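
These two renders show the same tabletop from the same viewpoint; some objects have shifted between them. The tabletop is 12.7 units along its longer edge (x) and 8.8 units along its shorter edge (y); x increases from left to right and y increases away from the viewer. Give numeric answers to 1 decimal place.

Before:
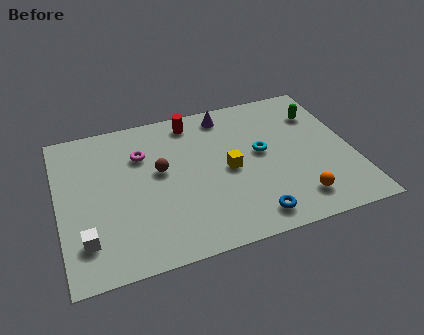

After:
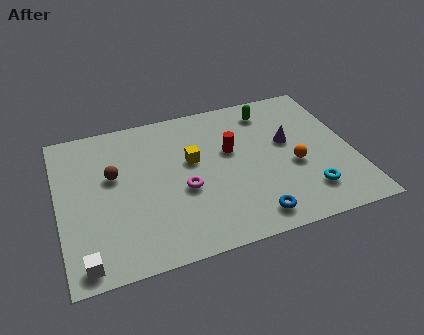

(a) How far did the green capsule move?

2.2

From (11.5, 6.5) to (9.4, 7.3), the green capsule covered √(2.1² + 0.8²) ≈ 2.2 units.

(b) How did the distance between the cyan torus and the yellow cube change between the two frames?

+4.1

Before: roughly 1.6 units apart; after: 5.7. That's 4.1 units further apart.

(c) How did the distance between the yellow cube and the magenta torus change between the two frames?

-2.4

The distance was about 4.1 in the first image and 1.7 in the second, so they moved 2.4 units closer together.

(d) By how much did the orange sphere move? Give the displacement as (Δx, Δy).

(0.1, 2.0)

From the two frames, the orange sphere sits at roughly (10.0, 1.6) before and (10.1, 3.6) after.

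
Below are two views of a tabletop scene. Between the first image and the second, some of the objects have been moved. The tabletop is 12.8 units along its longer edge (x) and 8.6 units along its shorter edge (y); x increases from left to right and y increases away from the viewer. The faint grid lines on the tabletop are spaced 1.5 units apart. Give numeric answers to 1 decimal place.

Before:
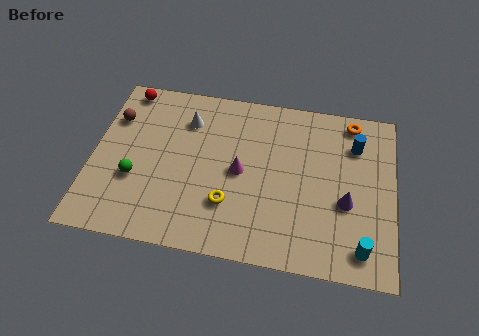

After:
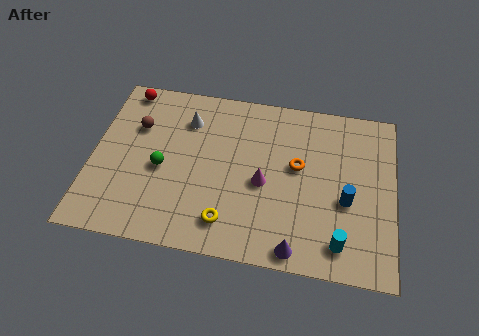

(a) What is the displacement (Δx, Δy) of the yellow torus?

(0.0, -0.9)

The yellow torus started near (5.9, 2.5) and ended near (5.9, 1.6).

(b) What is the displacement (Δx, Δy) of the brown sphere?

(1.0, -0.3)

The brown sphere was at about (0.8, 6.1) and moved to about (1.8, 5.8).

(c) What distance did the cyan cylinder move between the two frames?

0.9

From (11.5, 1.3) to (10.6, 1.4), the cyan cylinder covered √(0.9² + 0.1²) ≈ 0.9 units.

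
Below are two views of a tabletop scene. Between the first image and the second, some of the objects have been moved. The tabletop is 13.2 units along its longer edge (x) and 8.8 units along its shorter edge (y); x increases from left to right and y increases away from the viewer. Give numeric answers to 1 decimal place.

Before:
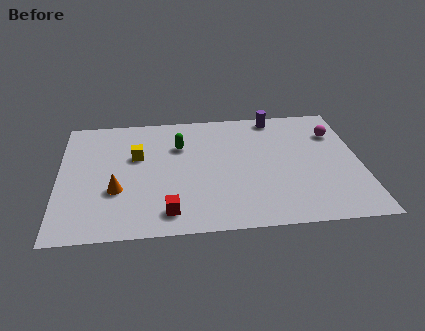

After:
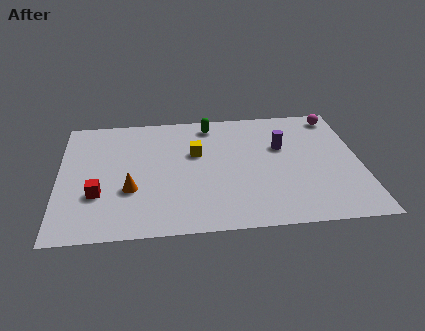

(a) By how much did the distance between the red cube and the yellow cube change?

+0.7

The distance was about 4.3 in the first image and 5.0 in the second, so they moved 0.7 units further apart.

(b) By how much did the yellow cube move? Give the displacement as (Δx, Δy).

(2.6, 0.0)

The yellow cube started near (3.4, 5.5) and ended near (6.0, 5.5).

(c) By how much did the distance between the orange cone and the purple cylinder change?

-1.4

The distance was about 8.6 in the first image and 7.2 in the second, so they moved 1.4 units closer together.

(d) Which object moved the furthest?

the red cube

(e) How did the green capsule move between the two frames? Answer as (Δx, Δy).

(1.4, 1.5)

From the two frames, the green capsule sits at roughly (5.3, 6.1) before and (6.7, 7.6) after.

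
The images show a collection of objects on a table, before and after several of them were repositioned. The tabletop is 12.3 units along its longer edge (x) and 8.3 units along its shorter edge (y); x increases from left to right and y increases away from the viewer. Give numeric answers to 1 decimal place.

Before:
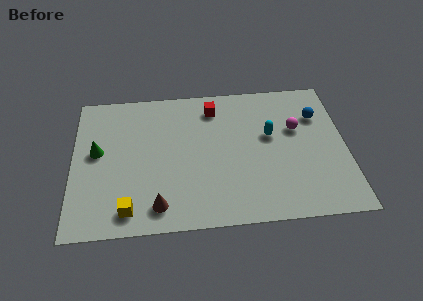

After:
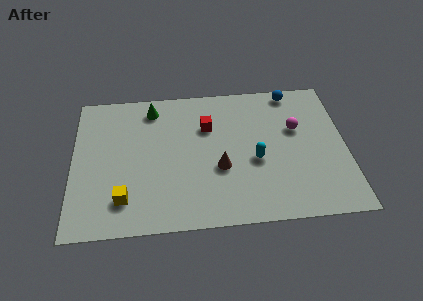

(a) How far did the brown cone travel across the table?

3.4

From (3.8, 1.3) to (6.6, 3.2), the brown cone covered √(2.8² + 1.9²) ≈ 3.4 units.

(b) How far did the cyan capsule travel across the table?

1.6

From (8.9, 4.9) to (8.2, 3.5), the cyan capsule covered √(0.7² + 1.4²) ≈ 1.6 units.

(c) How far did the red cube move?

1.1

The red cube was near (6.4, 6.8) before and (6.1, 5.7) after, so it travelled √(0.3² + 1.1²) ≈ 1.1 units.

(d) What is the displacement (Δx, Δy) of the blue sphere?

(-1.1, 1.6)

The blue sphere was at about (11.1, 5.9) and moved to about (10.0, 7.5).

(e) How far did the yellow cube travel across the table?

0.6

The yellow cube was near (2.5, 1.2) before and (2.3, 1.8) after, so it travelled √(0.2² + 0.6²) ≈ 0.6 units.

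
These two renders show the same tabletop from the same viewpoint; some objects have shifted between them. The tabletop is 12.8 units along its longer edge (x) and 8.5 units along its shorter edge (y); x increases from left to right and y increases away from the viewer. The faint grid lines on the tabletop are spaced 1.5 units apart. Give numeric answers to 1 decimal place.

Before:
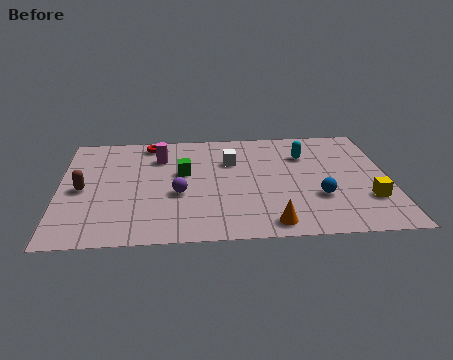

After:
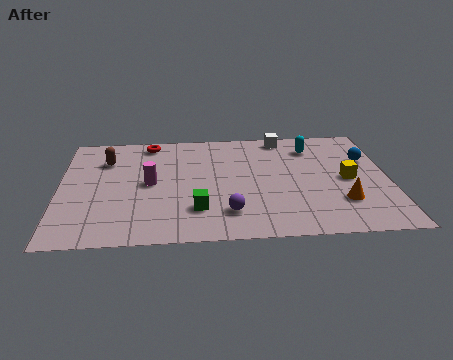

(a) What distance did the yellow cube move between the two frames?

1.7

From (11.9, 2.5) to (11.2, 4.1), the yellow cube covered √(0.7² + 1.6²) ≈ 1.7 units.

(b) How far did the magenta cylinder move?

2.0

The magenta cylinder was near (3.9, 6.3) before and (3.5, 4.3) after, so it travelled √(0.4² + 2.0²) ≈ 2.0 units.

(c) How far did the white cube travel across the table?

2.8

The white cube moved from about (6.7, 5.8) to (8.8, 7.6), a distance of √(2.1² + 1.8²) ≈ 2.8.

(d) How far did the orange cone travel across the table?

3.1

The orange cone moved from about (8.1, 1.0) to (10.9, 2.4), a distance of √(2.8² + 1.4²) ≈ 3.1.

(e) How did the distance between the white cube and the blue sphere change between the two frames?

-0.7

Before: roughly 4.5 units apart; after: 3.8. That's 0.7 units closer together.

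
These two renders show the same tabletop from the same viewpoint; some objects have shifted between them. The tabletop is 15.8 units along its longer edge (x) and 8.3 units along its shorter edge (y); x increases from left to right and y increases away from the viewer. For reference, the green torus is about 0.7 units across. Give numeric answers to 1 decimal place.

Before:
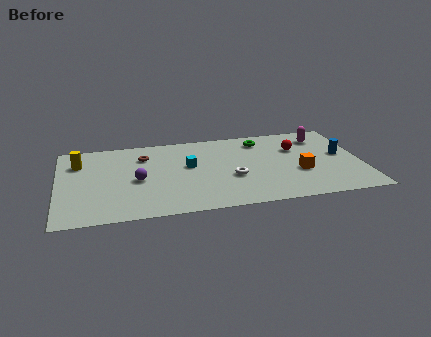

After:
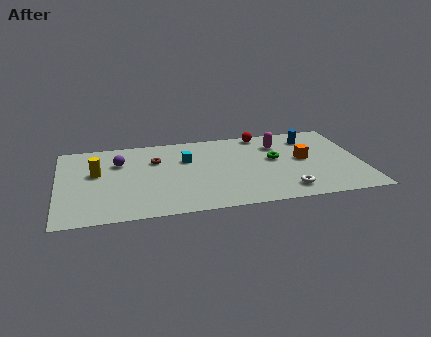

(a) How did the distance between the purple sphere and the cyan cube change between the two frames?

+0.6

They were about 2.9 units apart before and 3.5 after — 0.6 units further apart.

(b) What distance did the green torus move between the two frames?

2.2

The green torus moved from about (10.7, 6.8) to (11.3, 4.7), a distance of √(0.6² + 2.1²) ≈ 2.2.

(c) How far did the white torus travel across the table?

3.2

The white torus was near (9.0, 3.2) before and (11.7, 1.4) after, so it travelled √(2.7² + 1.8²) ≈ 3.2 units.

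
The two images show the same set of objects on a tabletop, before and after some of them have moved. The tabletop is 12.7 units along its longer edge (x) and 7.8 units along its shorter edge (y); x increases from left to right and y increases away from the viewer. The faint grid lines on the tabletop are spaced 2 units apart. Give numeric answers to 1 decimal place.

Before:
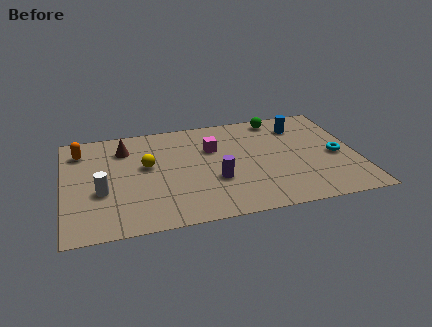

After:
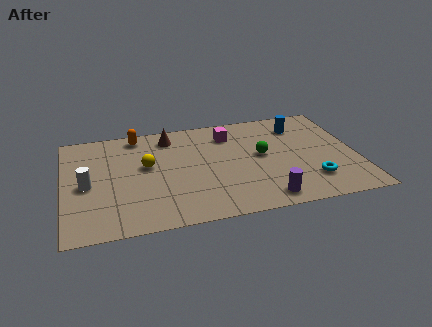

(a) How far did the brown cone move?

2.1

The brown cone moved from about (2.7, 6.0) to (4.7, 6.5), a distance of √(2.0² + 0.5²) ≈ 2.1.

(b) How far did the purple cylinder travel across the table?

2.7

The purple cylinder was near (6.5, 2.8) before and (8.5, 1.0) after, so it travelled √(2.0² + 1.8²) ≈ 2.7 units.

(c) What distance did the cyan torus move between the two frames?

2.0

The cyan torus moved from about (11.8, 3.5) to (10.6, 1.9), a distance of √(1.2² + 1.6²) ≈ 2.0.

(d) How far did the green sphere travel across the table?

2.8

The green sphere was near (9.5, 6.9) before and (8.6, 4.2) after, so it travelled √(0.9² + 2.7²) ≈ 2.8 units.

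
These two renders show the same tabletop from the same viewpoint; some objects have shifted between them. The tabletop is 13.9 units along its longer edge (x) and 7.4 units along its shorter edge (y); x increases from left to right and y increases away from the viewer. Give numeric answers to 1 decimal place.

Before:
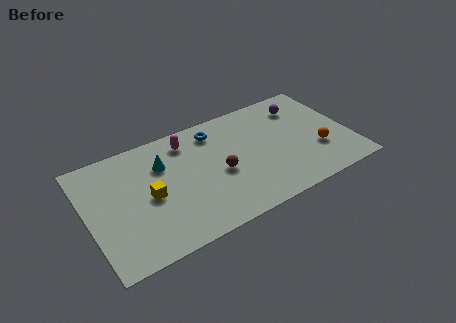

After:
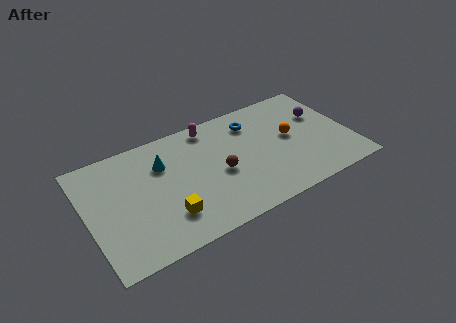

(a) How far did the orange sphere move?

2.0

From (12.1, 2.5) to (10.8, 4.0), the orange sphere covered √(1.3² + 1.5²) ≈ 2.0 units.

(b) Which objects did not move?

the brown sphere and the cyan cone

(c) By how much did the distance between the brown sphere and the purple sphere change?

+0.5

The distance was about 5.4 in the first image and 5.9 in the second, so they moved 0.5 units further apart.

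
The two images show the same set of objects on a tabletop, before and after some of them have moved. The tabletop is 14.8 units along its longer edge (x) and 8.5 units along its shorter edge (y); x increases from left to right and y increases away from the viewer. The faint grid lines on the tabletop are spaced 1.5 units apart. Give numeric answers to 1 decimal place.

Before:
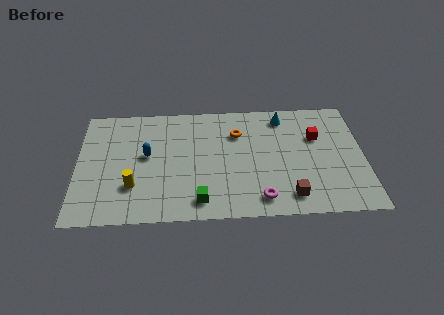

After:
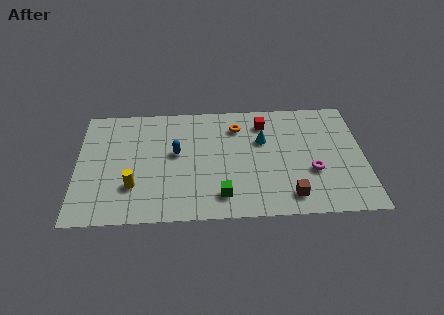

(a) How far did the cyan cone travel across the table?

2.0

From (10.7, 7.2) to (9.6, 5.5), the cyan cone covered √(1.1² + 1.7²) ≈ 2.0 units.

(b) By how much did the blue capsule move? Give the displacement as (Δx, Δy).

(1.5, 0.1)

The blue capsule was at about (3.6, 4.7) and moved to about (5.1, 4.8).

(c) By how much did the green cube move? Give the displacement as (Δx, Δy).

(1.1, 0.3)

The green cube started near (6.3, 1.3) and ended near (7.4, 1.6).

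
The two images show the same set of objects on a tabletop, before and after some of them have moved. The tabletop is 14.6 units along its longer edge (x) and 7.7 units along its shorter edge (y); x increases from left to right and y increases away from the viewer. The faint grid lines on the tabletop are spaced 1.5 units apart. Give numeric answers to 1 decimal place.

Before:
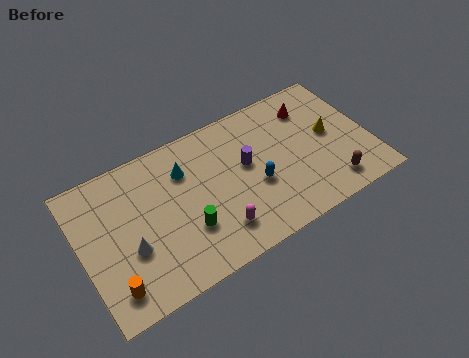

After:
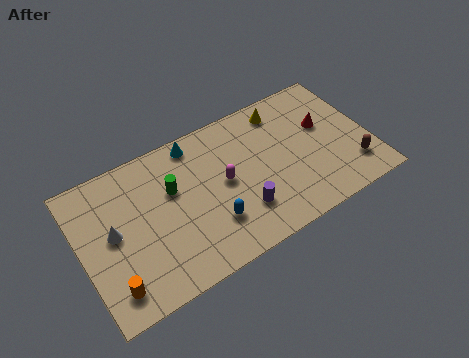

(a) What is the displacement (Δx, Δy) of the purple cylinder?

(-0.6, -2.3)

From the two frames, the purple cylinder sits at roughly (8.4, 4.4) before and (7.8, 2.1) after.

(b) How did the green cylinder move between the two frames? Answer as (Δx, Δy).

(-0.4, 2.4)

The green cylinder was at about (5.1, 2.5) and moved to about (4.7, 4.9).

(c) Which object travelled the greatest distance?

the yellow cone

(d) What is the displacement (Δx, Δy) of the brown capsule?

(1.2, 0.5)

From the two frames, the brown capsule sits at roughly (12.3, 1.3) before and (13.5, 1.8) after.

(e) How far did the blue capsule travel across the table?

2.6

The blue capsule moved from about (8.7, 3.1) to (6.3, 2.2), a distance of √(2.4² + 0.9²) ≈ 2.6.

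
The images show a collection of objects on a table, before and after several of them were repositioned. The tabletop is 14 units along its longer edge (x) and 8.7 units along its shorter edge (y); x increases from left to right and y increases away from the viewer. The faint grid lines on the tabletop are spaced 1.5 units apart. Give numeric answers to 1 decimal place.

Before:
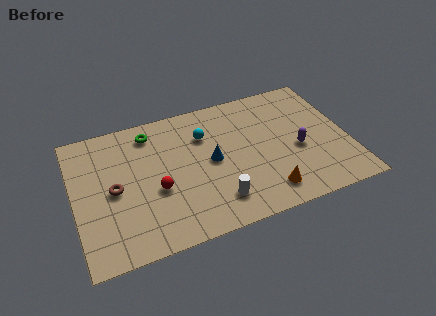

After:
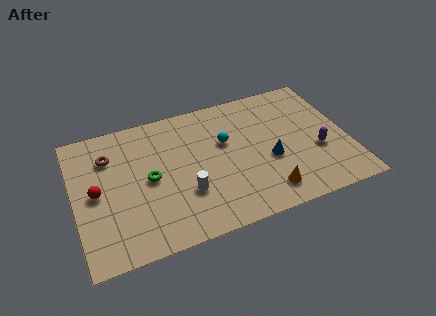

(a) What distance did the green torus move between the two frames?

3.0

From (4.1, 7.3) to (3.8, 4.3), the green torus covered √(0.3² + 3.0²) ≈ 3.0 units.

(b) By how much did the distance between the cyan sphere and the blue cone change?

+1.0

The distance was about 1.8 in the first image and 2.8 in the second, so they moved 1.0 units further apart.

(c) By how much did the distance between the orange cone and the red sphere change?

+3.1

Before: roughly 5.8 units apart; after: 8.9. That's 3.1 units further apart.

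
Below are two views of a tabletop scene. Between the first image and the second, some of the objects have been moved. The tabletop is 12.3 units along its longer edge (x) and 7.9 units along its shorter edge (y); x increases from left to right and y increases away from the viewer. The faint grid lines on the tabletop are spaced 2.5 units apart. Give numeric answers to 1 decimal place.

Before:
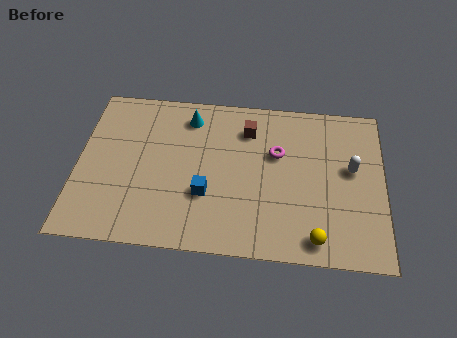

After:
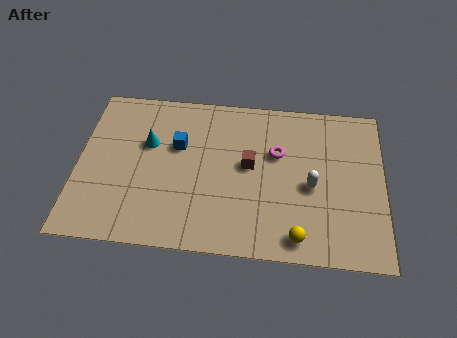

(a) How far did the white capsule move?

1.9

The white capsule moved from about (11.0, 4.5) to (9.4, 3.5), a distance of √(1.6² + 1.0²) ≈ 1.9.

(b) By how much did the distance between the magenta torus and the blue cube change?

+0.4

They were about 3.6 units apart before and 4.0 after — 0.4 units further apart.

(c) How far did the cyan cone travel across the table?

2.2

The cyan cone was near (4.4, 6.5) before and (2.8, 5.0) after, so it travelled √(1.6² + 1.5²) ≈ 2.2 units.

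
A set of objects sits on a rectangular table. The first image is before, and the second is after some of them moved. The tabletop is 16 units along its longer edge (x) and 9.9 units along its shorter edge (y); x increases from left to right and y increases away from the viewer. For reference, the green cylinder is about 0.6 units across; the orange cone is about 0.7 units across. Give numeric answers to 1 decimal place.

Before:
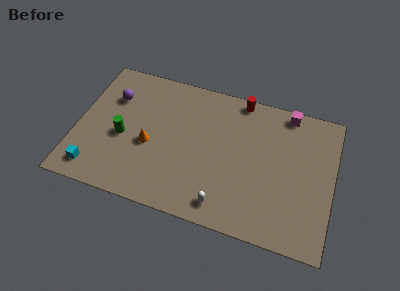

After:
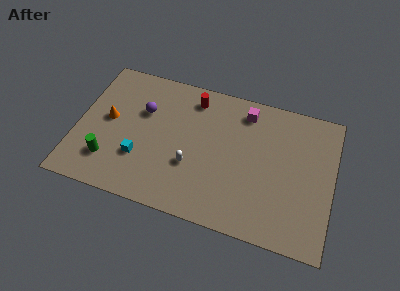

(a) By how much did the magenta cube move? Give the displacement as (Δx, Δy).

(-2.6, -0.7)

The magenta cube was at about (12.9, 9.0) and moved to about (10.3, 8.3).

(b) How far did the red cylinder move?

3.0

From (9.9, 9.1) to (7.0, 8.3), the red cylinder covered √(2.9² + 0.8²) ≈ 3.0 units.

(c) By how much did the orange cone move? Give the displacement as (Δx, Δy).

(-2.7, 1.1)

From the two frames, the orange cone sits at roughly (4.6, 4.2) before and (1.9, 5.3) after.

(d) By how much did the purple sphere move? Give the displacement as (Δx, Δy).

(2.0, -0.5)

From the two frames, the purple sphere sits at roughly (2.0, 7.0) before and (4.0, 6.5) after.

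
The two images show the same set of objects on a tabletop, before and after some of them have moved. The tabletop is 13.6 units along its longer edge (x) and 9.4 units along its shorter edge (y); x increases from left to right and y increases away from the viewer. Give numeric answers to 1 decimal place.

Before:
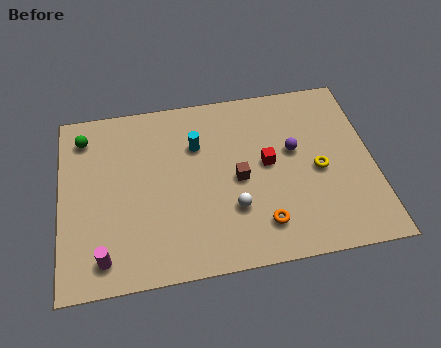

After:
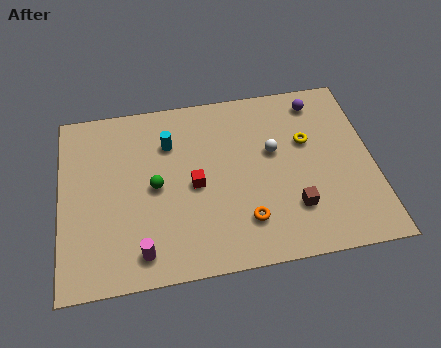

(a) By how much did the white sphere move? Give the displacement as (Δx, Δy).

(1.9, 2.7)

From the two frames, the white sphere sits at roughly (7.4, 2.9) before and (9.3, 5.6) after.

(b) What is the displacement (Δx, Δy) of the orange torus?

(-0.7, 0.3)

From the two frames, the orange torus sits at roughly (8.6, 1.9) before and (7.9, 2.2) after.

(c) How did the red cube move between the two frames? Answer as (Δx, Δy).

(-3.2, -0.6)

From the two frames, the red cube sits at roughly (9.0, 5.0) before and (5.8, 4.4) after.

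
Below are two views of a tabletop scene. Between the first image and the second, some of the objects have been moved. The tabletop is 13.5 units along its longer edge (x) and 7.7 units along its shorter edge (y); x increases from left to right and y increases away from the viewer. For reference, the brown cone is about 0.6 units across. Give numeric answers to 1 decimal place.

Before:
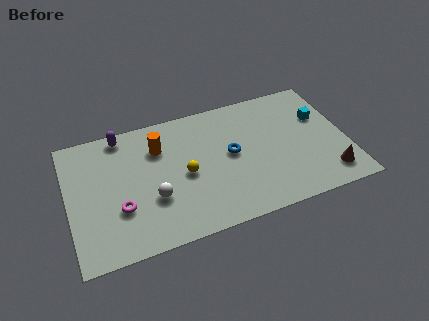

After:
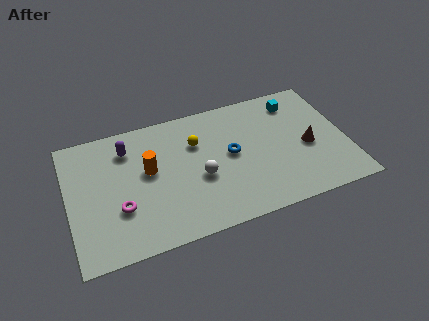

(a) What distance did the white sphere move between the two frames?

2.4

The white sphere moved from about (4.0, 2.7) to (6.3, 3.2), a distance of √(2.3² + 0.5²) ≈ 2.4.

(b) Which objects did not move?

the magenta torus and the blue torus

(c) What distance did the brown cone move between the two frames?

2.2

The brown cone was near (12.4, 1.4) before and (11.6, 3.4) after, so it travelled √(0.8² + 2.0²) ≈ 2.2 units.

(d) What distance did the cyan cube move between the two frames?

1.7

The cyan cube moved from about (12.4, 5.0) to (11.3, 6.3), a distance of √(1.1² + 1.3²) ≈ 1.7.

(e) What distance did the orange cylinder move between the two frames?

1.3

The orange cylinder moved from about (4.5, 5.6) to (3.9, 4.4), a distance of √(0.6² + 1.2²) ≈ 1.3.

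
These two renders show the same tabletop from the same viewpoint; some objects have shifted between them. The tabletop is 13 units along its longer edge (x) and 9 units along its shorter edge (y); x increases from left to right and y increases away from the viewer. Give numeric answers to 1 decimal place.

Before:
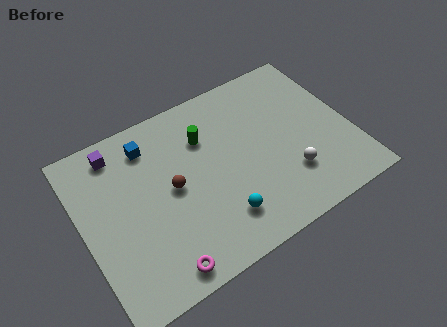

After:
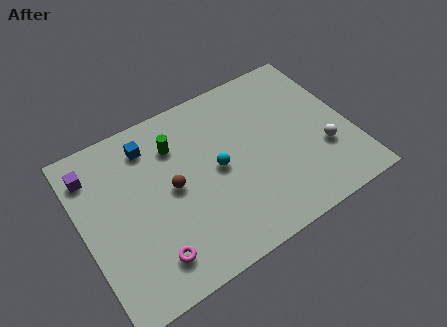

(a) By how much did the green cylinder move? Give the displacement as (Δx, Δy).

(-1.4, 0.3)

The green cylinder started near (6.2, 6.4) and ended near (4.8, 6.7).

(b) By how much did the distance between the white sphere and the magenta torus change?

+2.0

The distance was about 6.8 in the first image and 8.8 in the second, so they moved 2.0 units further apart.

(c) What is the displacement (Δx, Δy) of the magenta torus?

(-0.3, 0.7)

The magenta torus started near (3.1, 1.0) and ended near (2.8, 1.7).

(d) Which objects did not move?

the blue cube and the brown sphere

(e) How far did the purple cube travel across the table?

1.4

From (2.1, 7.7) to (0.8, 7.2), the purple cube covered √(1.3² + 0.5²) ≈ 1.4 units.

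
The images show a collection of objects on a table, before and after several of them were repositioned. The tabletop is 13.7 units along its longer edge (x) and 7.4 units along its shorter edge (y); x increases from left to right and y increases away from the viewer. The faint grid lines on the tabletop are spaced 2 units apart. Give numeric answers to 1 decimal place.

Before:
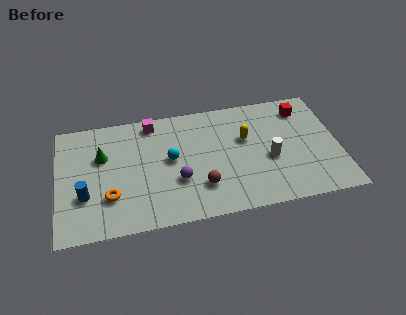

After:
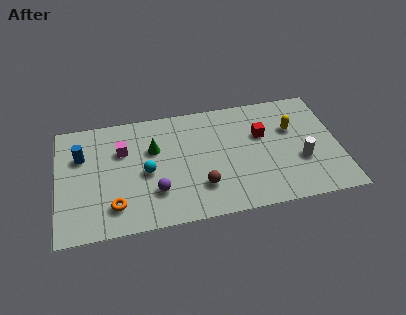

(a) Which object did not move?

the brown sphere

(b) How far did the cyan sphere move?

1.3

From (5.5, 4.0) to (4.3, 3.4), the cyan sphere covered √(1.2² + 0.6²) ≈ 1.3 units.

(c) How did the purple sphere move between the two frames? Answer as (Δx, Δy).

(-1.1, -0.5)

The purple sphere started near (5.8, 2.6) and ended near (4.7, 2.1).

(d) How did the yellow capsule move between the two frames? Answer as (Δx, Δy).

(2.3, 0.2)

The yellow capsule started near (9.2, 4.6) and ended near (11.5, 4.8).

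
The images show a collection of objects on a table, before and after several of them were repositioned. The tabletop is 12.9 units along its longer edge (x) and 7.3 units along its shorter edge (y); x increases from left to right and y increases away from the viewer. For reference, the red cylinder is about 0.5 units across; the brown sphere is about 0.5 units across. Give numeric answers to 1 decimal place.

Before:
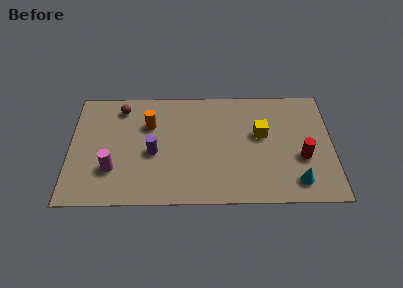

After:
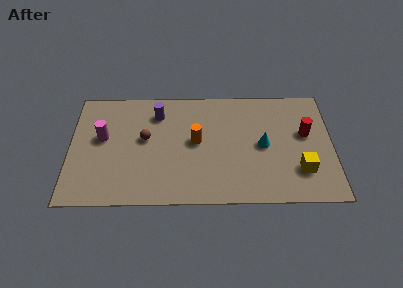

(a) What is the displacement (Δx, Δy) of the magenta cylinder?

(-0.5, 2.0)

The magenta cylinder started near (2.1, 2.2) and ended near (1.6, 4.2).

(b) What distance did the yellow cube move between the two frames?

3.0

From (9.4, 4.3) to (11.3, 2.0), the yellow cube covered √(1.9² + 2.3²) ≈ 3.0 units.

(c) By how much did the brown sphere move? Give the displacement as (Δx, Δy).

(1.2, -2.0)

The brown sphere started near (2.5, 6.1) and ended near (3.7, 4.1).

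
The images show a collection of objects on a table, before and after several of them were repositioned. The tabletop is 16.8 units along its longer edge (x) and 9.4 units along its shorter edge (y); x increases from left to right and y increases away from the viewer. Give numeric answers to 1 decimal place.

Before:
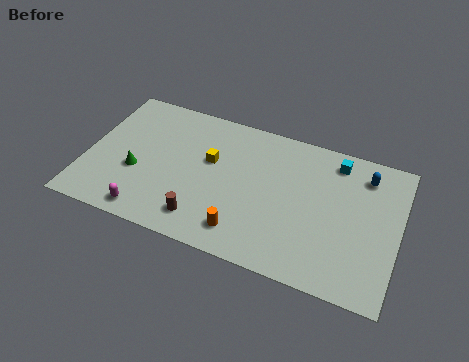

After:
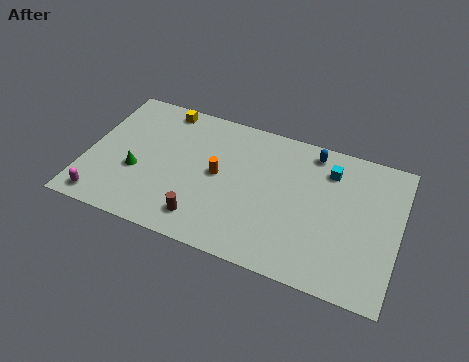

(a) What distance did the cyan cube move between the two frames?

0.8

The cyan cube was near (13.2, 8.0) before and (12.9, 7.3) after, so it travelled √(0.3² + 0.7²) ≈ 0.8 units.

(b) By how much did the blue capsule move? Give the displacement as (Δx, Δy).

(-2.9, 0.6)

From the two frames, the blue capsule sits at roughly (14.8, 7.6) before and (11.9, 8.2) after.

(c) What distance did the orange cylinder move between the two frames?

3.6

The orange cylinder was near (8.8, 1.7) before and (7.1, 4.9) after, so it travelled √(1.7² + 3.2²) ≈ 3.6 units.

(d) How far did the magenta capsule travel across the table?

2.5

The magenta capsule was near (3.7, 1.1) before and (1.2, 1.1) after, so it travelled √(2.5² + 0.0²) ≈ 2.5 units.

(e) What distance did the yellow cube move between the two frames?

4.0

The yellow cube moved from about (6.6, 5.7) to (3.7, 8.4), a distance of √(2.9² + 2.7²) ≈ 4.0.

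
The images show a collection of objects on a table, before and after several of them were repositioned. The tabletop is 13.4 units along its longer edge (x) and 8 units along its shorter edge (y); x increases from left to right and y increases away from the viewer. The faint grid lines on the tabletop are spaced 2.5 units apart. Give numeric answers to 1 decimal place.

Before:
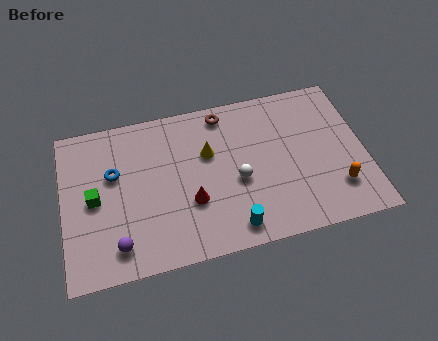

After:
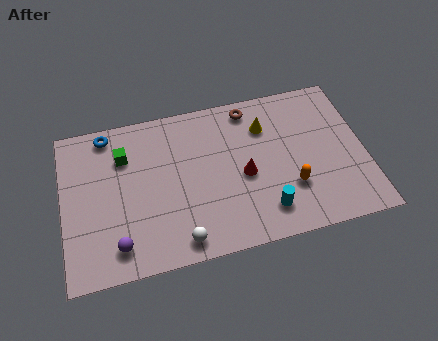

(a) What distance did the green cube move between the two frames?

2.4

The green cube was near (1.4, 3.9) before and (2.8, 5.8) after, so it travelled √(1.4² + 1.9²) ≈ 2.4 units.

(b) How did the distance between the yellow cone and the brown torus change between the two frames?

-0.8

They were about 2.1 units apart before and 1.3 after — 0.8 units closer together.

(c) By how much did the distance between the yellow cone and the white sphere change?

+4.3

Before: roughly 2.1 units apart; after: 6.4. That's 4.3 units further apart.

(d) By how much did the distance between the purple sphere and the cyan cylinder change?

+1.5

They were about 5.0 units apart before and 6.5 after — 1.5 units further apart.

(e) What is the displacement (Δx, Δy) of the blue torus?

(-0.2, 2.1)

The blue torus was at about (2.3, 5.0) and moved to about (2.1, 7.1).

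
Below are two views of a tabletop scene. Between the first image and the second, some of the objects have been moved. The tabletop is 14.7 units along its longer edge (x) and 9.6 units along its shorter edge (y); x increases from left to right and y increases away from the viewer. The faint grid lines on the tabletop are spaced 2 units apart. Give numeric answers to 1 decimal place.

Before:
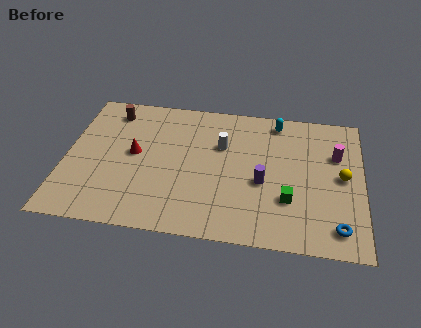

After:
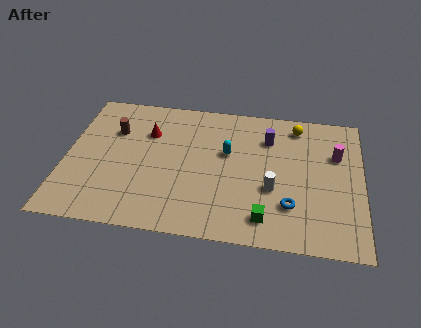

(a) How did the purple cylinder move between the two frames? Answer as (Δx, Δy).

(0.2, 3.1)

The purple cylinder was at about (9.8, 4.0) and moved to about (10.0, 7.1).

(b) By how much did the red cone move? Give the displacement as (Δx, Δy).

(0.6, 1.6)

From the two frames, the red cone sits at roughly (3.4, 5.1) before and (4.0, 6.7) after.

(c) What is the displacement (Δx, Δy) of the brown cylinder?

(0.2, -1.4)

The brown cylinder was at about (2.1, 8.0) and moved to about (2.3, 6.6).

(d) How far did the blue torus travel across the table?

2.5

From (13.5, 1.5) to (11.2, 2.6), the blue torus covered √(2.3² + 1.1²) ≈ 2.5 units.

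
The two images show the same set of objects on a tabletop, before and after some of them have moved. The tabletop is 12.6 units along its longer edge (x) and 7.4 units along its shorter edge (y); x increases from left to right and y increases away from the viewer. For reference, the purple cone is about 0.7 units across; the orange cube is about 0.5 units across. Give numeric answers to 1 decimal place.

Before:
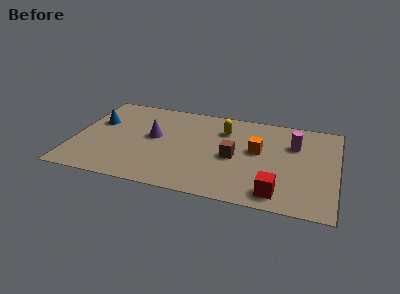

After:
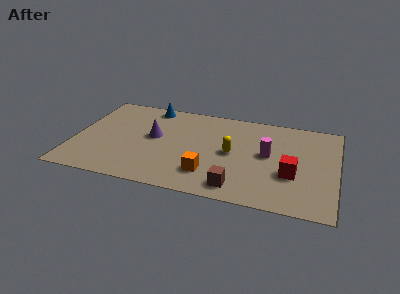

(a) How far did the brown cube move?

2.3

The brown cube was near (7.7, 3.4) before and (8.0, 1.1) after, so it travelled √(0.3² + 2.3²) ≈ 2.3 units.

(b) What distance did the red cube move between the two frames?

1.7

The red cube moved from about (9.9, 1.1) to (10.5, 2.7), a distance of √(0.6² + 1.6²) ≈ 1.7.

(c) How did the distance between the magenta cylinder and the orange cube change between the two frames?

+1.6

The distance was about 1.9 in the first image and 3.5 in the second, so they moved 1.6 units further apart.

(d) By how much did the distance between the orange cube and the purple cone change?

-1.4

Before: roughly 5.0 units apart; after: 3.6. That's 1.4 units closer together.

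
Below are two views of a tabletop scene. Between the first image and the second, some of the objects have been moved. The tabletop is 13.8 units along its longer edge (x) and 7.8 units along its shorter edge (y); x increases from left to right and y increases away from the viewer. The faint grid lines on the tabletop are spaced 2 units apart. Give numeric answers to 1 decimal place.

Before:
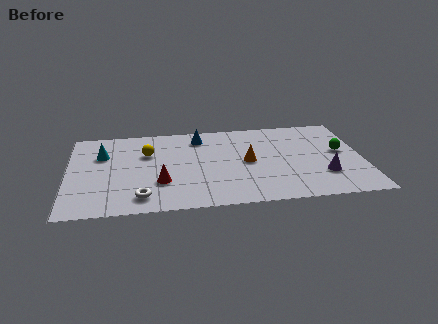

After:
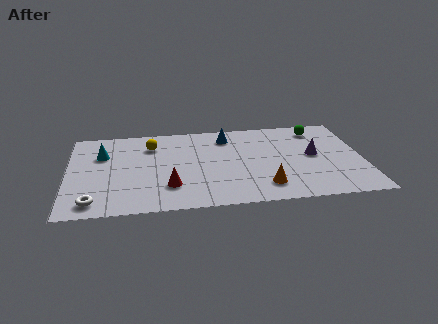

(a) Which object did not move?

the cyan cone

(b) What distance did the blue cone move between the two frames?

1.3

From (6.2, 6.4) to (7.5, 6.3), the blue cone covered √(1.3² + 0.1²) ≈ 1.3 units.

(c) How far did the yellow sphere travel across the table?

0.7

From (3.7, 5.2) to (3.9, 5.9), the yellow sphere covered √(0.2² + 0.7²) ≈ 0.7 units.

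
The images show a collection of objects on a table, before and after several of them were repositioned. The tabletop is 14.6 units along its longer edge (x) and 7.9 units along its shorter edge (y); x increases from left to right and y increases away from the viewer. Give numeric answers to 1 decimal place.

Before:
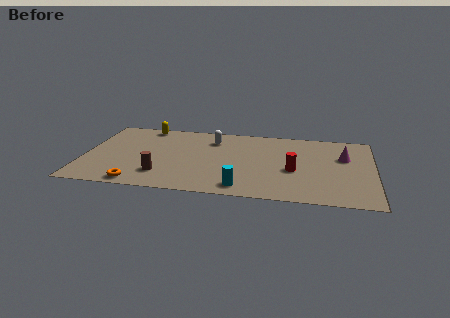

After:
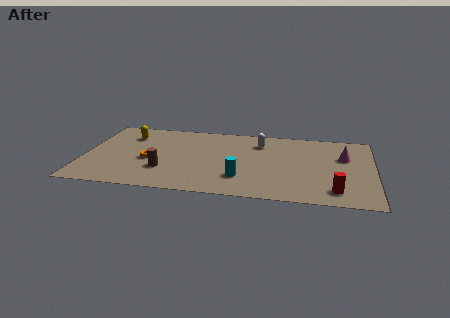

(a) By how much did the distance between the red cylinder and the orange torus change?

+1.5

The distance was about 8.1 in the first image and 9.6 in the second, so they moved 1.5 units further apart.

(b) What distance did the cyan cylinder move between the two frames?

1.0

From (8.1, 1.1) to (8.0, 2.1), the cyan cylinder covered √(0.1² + 1.0²) ≈ 1.0 units.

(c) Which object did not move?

the magenta cone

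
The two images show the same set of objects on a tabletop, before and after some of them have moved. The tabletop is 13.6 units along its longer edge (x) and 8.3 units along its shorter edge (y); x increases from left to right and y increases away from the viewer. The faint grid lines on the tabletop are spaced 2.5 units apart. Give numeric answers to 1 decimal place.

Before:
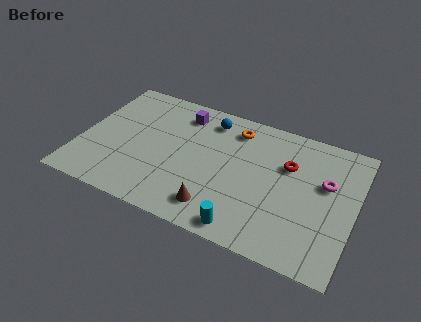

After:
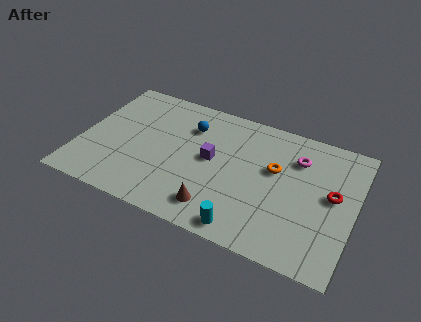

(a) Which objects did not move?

the cyan cylinder and the brown cone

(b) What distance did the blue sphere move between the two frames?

1.2

The blue sphere was near (6.1, 6.9) before and (5.2, 6.1) after, so it travelled √(0.9² + 0.8²) ≈ 1.2 units.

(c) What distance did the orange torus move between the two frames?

2.8

The orange torus was near (7.4, 6.8) before and (9.6, 5.0) after, so it travelled √(2.2² + 1.8²) ≈ 2.8 units.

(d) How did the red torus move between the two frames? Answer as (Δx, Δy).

(2.3, -1.0)

The red torus started near (10.2, 5.5) and ended near (12.5, 4.5).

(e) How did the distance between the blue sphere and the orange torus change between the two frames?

+3.2

Before: roughly 1.3 units apart; after: 4.5. That's 3.2 units further apart.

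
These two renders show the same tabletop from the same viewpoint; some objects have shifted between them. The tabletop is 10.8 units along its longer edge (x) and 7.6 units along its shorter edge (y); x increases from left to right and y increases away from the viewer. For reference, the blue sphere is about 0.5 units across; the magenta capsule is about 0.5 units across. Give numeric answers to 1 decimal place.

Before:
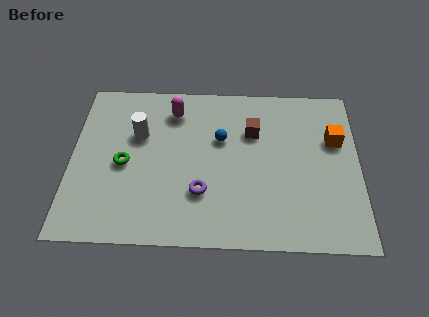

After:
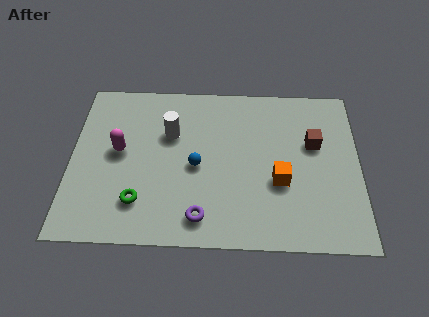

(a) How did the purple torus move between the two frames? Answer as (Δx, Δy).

(0.0, -1.1)

The purple torus started near (4.9, 2.3) and ended near (4.9, 1.2).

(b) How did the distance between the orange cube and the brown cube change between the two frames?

-0.9

Before: roughly 3.1 units apart; after: 2.2. That's 0.9 units closer together.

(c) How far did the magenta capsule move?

2.8

The magenta capsule was near (3.8, 6.1) before and (1.8, 4.1) after, so it travelled √(2.0² + 2.0²) ≈ 2.8 units.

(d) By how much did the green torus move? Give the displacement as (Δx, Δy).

(0.6, -1.7)

The green torus was at about (2.0, 3.5) and moved to about (2.6, 1.8).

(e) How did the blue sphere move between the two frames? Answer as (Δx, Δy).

(-0.9, -1.3)

The blue sphere was at about (5.6, 4.8) and moved to about (4.7, 3.5).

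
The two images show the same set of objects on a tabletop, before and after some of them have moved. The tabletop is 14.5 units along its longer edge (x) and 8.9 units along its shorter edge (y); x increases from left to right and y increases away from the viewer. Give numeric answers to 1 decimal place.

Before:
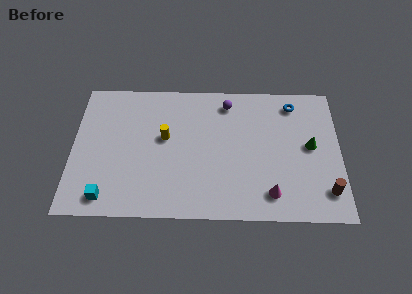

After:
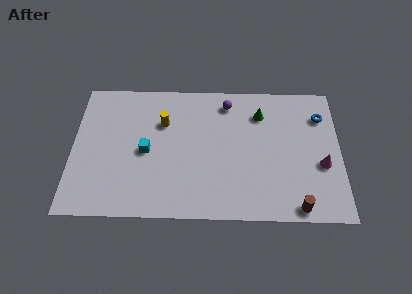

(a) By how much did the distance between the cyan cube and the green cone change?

-4.8

The distance was about 11.5 in the first image and 6.7 in the second, so they moved 4.8 units closer together.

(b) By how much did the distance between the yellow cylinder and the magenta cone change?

+2.3

The distance was about 6.7 in the first image and 9.0 in the second, so they moved 2.3 units further apart.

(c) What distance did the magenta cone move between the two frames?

3.4

The magenta cone was near (10.7, 1.6) before and (13.5, 3.5) after, so it travelled √(2.8² + 1.9²) ≈ 3.4 units.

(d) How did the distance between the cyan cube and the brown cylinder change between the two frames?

-3.0

They were about 11.8 units apart before and 8.8 after — 3.0 units closer together.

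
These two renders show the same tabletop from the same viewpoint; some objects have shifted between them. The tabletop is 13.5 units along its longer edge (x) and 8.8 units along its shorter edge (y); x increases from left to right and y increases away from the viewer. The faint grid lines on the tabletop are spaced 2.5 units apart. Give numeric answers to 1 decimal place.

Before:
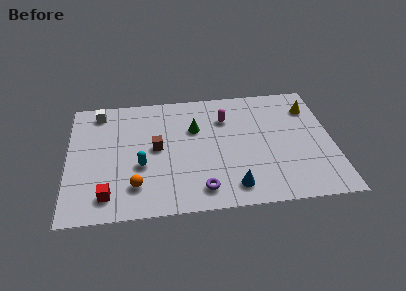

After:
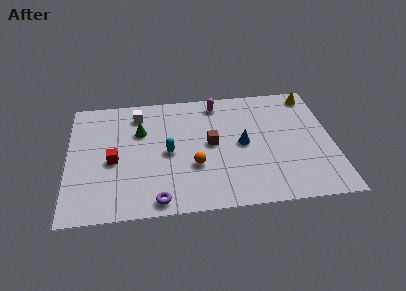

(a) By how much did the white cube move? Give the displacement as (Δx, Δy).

(2.0, -0.4)

From the two frames, the white cube sits at roughly (1.6, 7.6) before and (3.6, 7.2) after.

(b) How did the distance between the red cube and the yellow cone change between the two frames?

-0.7

Before: roughly 11.7 units apart; after: 11.0. That's 0.7 units closer together.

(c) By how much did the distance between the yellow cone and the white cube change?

-1.9

They were about 10.9 units apart before and 9.0 after — 1.9 units closer together.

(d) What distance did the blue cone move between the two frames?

3.1

The blue cone moved from about (8.3, 1.4) to (8.9, 4.4), a distance of √(0.6² + 3.0²) ≈ 3.1.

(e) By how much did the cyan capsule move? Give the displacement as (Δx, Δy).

(1.4, 0.8)

From the two frames, the cyan capsule sits at roughly (3.7, 3.4) before and (5.1, 4.2) after.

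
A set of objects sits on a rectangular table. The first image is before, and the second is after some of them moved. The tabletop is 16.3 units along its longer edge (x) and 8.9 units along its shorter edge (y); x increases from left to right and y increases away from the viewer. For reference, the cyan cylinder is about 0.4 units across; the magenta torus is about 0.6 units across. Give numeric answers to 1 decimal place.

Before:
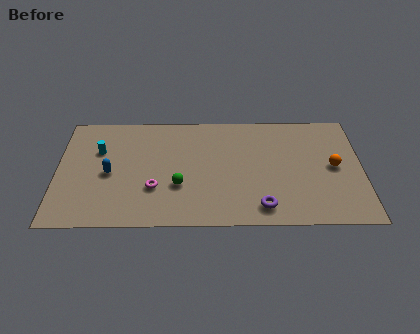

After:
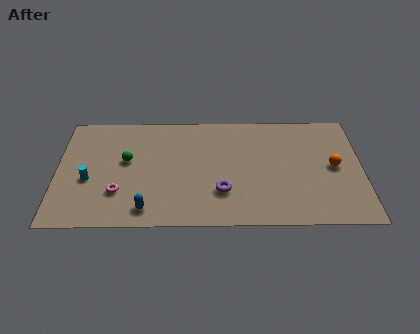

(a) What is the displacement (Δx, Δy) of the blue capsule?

(2.0, -2.8)

The blue capsule started near (2.8, 4.1) and ended near (4.8, 1.3).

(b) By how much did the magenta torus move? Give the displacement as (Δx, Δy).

(-1.9, -0.3)

The magenta torus was at about (5.2, 2.9) and moved to about (3.3, 2.6).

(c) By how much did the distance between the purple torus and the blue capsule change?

-4.3

The distance was about 8.5 in the first image and 4.2 in the second, so they moved 4.3 units closer together.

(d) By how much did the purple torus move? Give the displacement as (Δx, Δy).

(-2.1, 1.2)

From the two frames, the purple torus sits at roughly (10.9, 1.4) before and (8.8, 2.6) after.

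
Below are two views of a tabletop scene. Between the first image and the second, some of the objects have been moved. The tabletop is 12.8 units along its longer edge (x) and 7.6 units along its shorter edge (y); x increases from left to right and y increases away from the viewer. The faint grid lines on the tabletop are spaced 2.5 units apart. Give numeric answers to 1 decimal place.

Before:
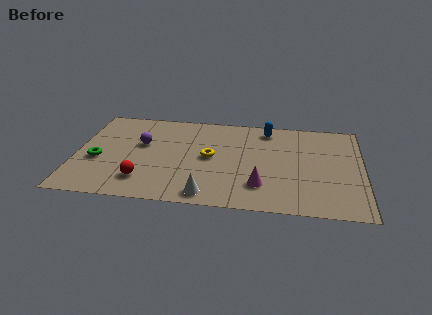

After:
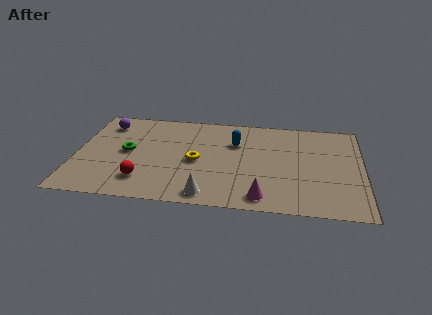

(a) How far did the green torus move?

1.5

The green torus moved from about (1.0, 3.1) to (2.3, 3.9), a distance of √(1.3² + 0.8²) ≈ 1.5.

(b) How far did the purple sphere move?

2.3

The purple sphere was near (2.9, 4.6) before and (1.2, 6.1) after, so it travelled √(1.7² + 1.5²) ≈ 2.3 units.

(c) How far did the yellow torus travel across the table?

0.7

The yellow torus moved from about (6.0, 3.9) to (5.4, 3.5), a distance of √(0.6² + 0.4²) ≈ 0.7.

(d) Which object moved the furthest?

the purple sphere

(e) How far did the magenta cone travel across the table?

0.9

The magenta cone moved from about (8.3, 1.9) to (8.4, 1.0), a distance of √(0.1² + 0.9²) ≈ 0.9.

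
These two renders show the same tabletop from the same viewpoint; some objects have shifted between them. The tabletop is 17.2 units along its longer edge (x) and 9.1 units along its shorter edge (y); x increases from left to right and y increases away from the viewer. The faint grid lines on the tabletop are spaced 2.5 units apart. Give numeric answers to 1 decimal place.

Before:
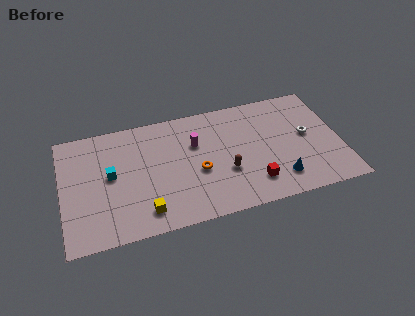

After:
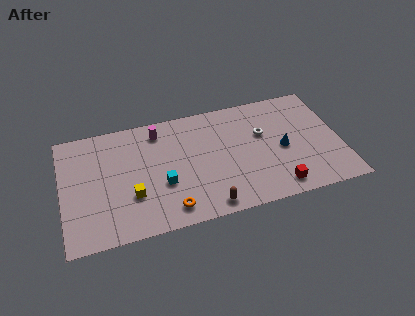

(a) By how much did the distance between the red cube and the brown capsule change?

+2.2

Before: roughly 2.1 units apart; after: 4.3. That's 2.2 units further apart.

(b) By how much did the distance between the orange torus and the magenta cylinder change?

+4.0

The distance was about 2.2 in the first image and 6.2 in the second, so they moved 4.0 units further apart.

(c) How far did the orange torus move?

3.1

From (8.3, 3.8) to (6.4, 1.4), the orange torus covered √(1.9² + 2.4²) ≈ 3.1 units.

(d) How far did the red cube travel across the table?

1.6

The red cube was near (11.6, 2.0) before and (13.0, 1.3) after, so it travelled √(1.4² + 0.7²) ≈ 1.6 units.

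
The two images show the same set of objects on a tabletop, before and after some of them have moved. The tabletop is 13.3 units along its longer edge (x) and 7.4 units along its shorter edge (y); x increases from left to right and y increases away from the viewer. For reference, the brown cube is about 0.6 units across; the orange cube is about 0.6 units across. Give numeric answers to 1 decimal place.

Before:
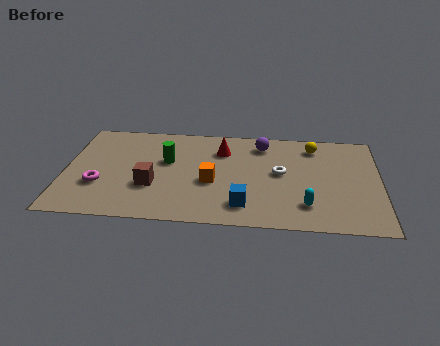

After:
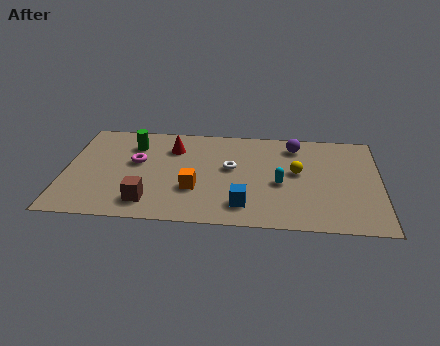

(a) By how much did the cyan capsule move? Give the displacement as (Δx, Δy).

(-1.1, 1.5)

The cyan capsule was at about (10.2, 1.7) and moved to about (9.1, 3.2).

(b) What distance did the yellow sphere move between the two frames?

2.1

The yellow sphere moved from about (10.5, 6.1) to (9.8, 4.1), a distance of √(0.7² + 2.0²) ≈ 2.1.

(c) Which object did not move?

the blue cube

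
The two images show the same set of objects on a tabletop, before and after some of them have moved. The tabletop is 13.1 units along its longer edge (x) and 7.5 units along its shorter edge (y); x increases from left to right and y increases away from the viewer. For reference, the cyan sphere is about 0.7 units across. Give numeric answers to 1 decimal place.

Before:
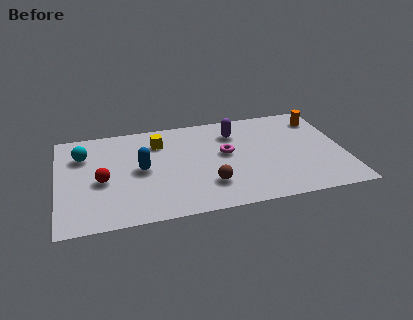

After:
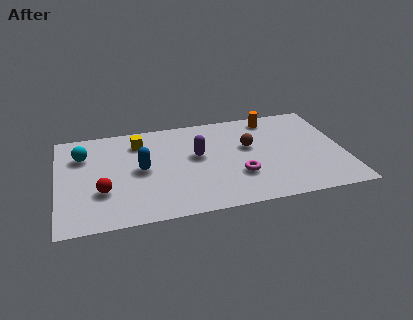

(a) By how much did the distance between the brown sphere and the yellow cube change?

+0.9

Before: roughly 4.3 units apart; after: 5.2. That's 0.9 units further apart.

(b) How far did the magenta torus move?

1.9

The magenta torus moved from about (7.7, 4.2) to (8.2, 2.4), a distance of √(0.5² + 1.8²) ≈ 1.9.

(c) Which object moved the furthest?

the brown sphere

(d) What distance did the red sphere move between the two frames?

0.8

From (2.0, 3.3) to (2.0, 2.5), the red sphere covered √(0.0² + 0.8²) ≈ 0.8 units.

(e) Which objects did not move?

the cyan sphere and the blue capsule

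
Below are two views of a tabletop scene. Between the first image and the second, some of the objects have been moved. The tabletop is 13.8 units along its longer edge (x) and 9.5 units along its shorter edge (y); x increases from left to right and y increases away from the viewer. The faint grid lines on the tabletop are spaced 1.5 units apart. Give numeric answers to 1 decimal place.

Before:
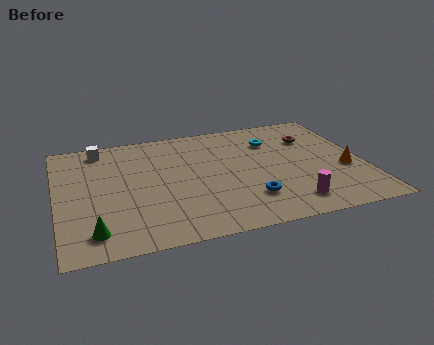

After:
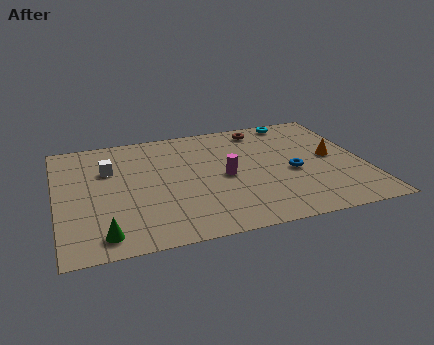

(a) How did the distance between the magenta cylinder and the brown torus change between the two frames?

-1.2

The distance was about 5.4 in the first image and 4.2 in the second, so they moved 1.2 units closer together.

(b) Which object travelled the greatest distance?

the magenta cylinder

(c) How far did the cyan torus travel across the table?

2.0

The cyan torus was near (9.9, 7.0) before and (11.1, 8.6) after, so it travelled √(1.2² + 1.6²) ≈ 2.0 units.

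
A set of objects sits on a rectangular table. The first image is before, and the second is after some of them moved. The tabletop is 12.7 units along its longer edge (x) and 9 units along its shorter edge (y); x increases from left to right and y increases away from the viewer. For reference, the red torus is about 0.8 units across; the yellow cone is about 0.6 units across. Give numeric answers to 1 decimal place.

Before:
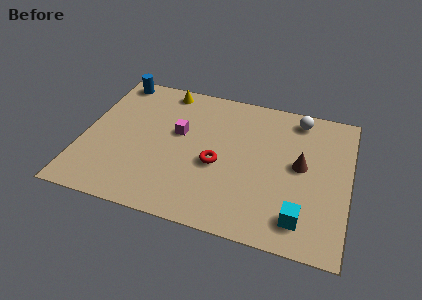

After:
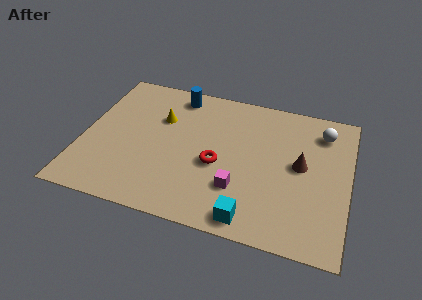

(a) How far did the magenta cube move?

4.1

The magenta cube was near (4.5, 5.3) before and (7.6, 2.6) after, so it travelled √(3.1² + 2.7²) ≈ 4.1 units.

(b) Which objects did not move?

the red torus and the brown cone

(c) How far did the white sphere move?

1.3

The white sphere was near (10.1, 7.8) before and (11.3, 7.2) after, so it travelled √(1.2² + 0.6²) ≈ 1.3 units.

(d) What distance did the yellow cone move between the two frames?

2.0

The yellow cone was near (3.6, 8.0) before and (3.6, 6.0) after, so it travelled √(0.0² + 2.0²) ≈ 2.0 units.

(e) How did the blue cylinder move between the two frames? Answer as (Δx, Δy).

(3.1, -0.3)

The blue cylinder was at about (1.1, 8.1) and moved to about (4.2, 7.8).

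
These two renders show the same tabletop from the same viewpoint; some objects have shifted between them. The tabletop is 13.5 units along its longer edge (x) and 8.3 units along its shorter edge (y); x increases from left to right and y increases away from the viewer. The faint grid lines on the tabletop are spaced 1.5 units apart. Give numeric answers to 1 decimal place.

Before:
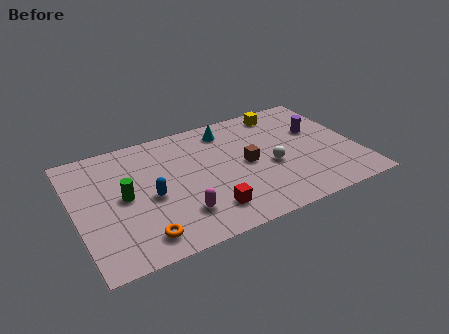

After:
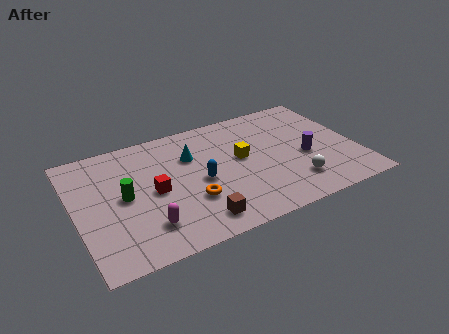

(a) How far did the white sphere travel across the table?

1.8

The white sphere moved from about (9.3, 3.5) to (10.2, 1.9), a distance of √(0.9² + 1.6²) ≈ 1.8.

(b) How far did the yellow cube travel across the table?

3.5

The yellow cube was near (10.4, 7.2) before and (8.0, 4.6) after, so it travelled √(2.4² + 2.6²) ≈ 3.5 units.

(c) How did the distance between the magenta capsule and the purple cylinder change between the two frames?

+0.3

The distance was about 7.8 in the first image and 8.1 in the second, so they moved 0.3 units further apart.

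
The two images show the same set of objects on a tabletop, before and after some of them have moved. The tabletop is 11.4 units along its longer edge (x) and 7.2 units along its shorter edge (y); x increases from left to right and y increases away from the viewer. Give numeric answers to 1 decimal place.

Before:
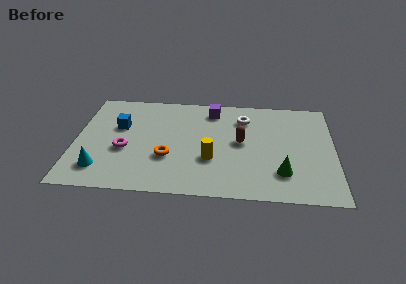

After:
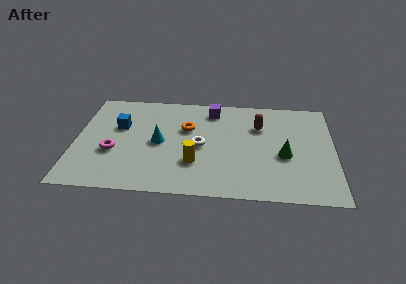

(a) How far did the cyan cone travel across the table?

3.2

From (1.2, 1.5) to (3.7, 3.5), the cyan cone covered √(2.5² + 2.0²) ≈ 3.2 units.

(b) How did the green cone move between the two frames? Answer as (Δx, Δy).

(0.1, 1.2)

The green cone started near (9.1, 1.8) and ended near (9.2, 3.0).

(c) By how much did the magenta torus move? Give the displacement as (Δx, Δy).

(-0.5, -0.2)

The magenta torus started near (2.2, 2.9) and ended near (1.7, 2.7).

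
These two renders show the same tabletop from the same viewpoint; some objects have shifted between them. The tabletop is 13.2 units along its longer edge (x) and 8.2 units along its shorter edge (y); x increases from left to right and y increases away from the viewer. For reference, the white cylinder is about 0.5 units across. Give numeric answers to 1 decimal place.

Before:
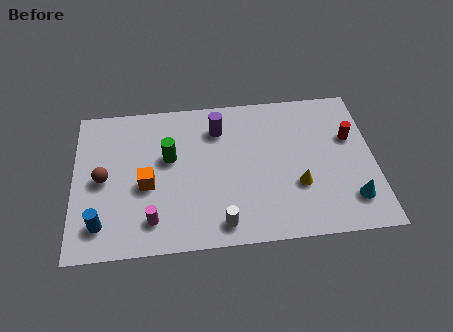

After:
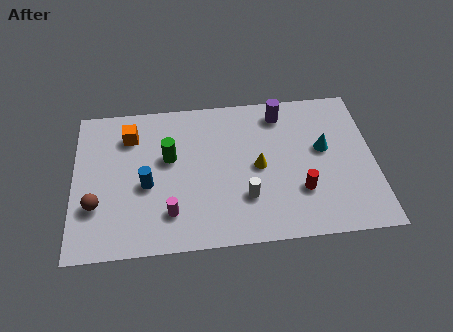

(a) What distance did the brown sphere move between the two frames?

1.4

The brown sphere moved from about (1.3, 4.0) to (1.0, 2.6), a distance of √(0.3² + 1.4²) ≈ 1.4.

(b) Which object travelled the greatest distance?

the red cylinder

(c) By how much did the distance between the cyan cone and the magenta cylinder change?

-1.3

The distance was about 8.7 in the first image and 7.4 in the second, so they moved 1.3 units closer together.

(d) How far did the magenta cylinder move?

0.9

The magenta cylinder moved from about (3.4, 1.6) to (4.2, 1.9), a distance of √(0.8² + 0.3²) ≈ 0.9.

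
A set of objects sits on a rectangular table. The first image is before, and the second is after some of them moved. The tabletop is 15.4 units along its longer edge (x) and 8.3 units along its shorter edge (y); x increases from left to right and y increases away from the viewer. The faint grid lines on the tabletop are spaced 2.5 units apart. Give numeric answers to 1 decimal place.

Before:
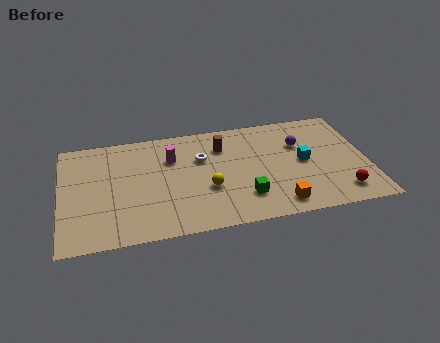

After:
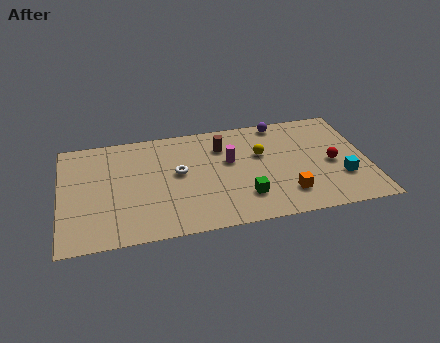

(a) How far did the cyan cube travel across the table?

2.4

From (12.2, 4.2) to (14.0, 2.6), the cyan cube covered √(1.8² + 1.6²) ≈ 2.4 units.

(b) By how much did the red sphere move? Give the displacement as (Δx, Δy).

(-0.3, 2.3)

The red sphere started near (13.9, 1.5) and ended near (13.6, 3.8).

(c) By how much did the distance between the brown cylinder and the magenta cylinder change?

-1.4

They were about 2.6 units apart before and 1.2 after — 1.4 units closer together.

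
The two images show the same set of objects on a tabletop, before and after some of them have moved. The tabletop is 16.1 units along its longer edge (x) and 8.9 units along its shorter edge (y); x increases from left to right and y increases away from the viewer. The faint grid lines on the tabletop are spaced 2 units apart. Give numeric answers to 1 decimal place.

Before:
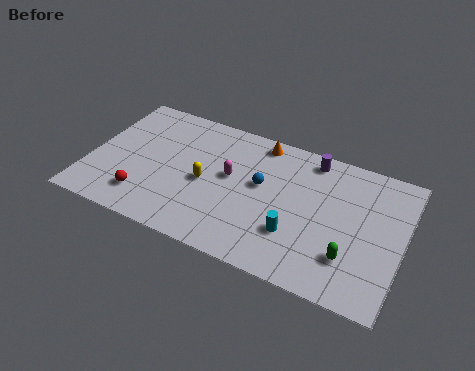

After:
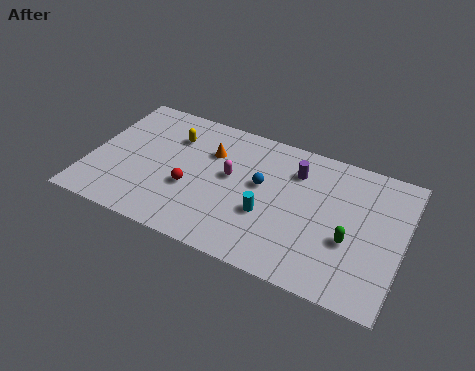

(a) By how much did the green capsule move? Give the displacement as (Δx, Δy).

(-0.1, 1.0)

The green capsule was at about (13.6, 2.4) and moved to about (13.5, 3.4).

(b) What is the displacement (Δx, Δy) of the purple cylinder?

(-0.7, -1.1)

From the two frames, the purple cylinder sits at roughly (11.1, 7.8) before and (10.4, 6.7) after.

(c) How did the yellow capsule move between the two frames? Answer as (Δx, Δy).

(-2.0, 2.4)

From the two frames, the yellow capsule sits at roughly (6.0, 4.1) before and (4.0, 6.5) after.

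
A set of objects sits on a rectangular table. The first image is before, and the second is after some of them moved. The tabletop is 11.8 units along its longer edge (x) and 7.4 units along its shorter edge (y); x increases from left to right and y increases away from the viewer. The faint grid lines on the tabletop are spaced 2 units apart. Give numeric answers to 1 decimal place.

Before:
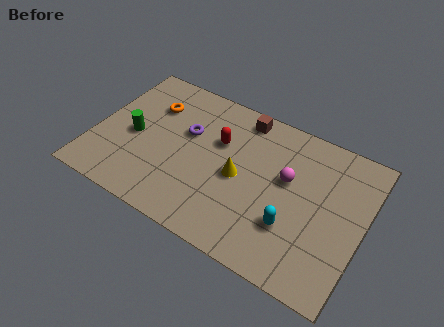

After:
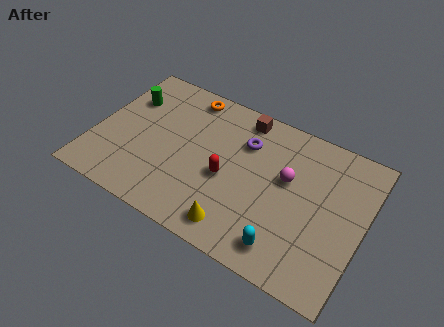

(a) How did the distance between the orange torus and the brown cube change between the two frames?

-1.6

They were about 4.1 units apart before and 2.5 after — 1.6 units closer together.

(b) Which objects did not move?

the brown cube and the magenta sphere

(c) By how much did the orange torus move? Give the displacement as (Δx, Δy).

(1.4, 1.2)

The orange torus was at about (2.2, 5.3) and moved to about (3.6, 6.5).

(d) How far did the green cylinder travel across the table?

1.9

The green cylinder moved from about (1.7, 3.4) to (1.1, 5.2), a distance of √(0.6² + 1.8²) ≈ 1.9.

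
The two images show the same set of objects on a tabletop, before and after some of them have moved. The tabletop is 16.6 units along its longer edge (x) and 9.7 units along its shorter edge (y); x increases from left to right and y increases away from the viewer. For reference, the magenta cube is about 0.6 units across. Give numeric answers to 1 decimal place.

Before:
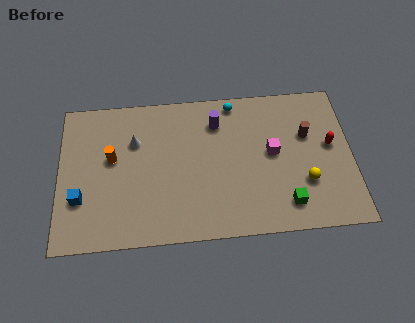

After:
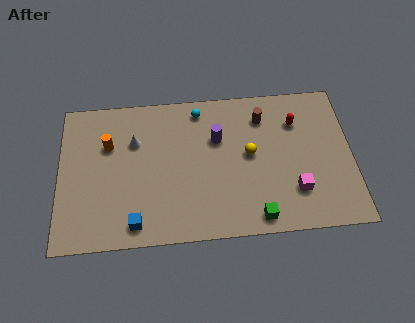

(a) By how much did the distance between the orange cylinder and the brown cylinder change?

-2.2

The distance was about 11.1 in the first image and 8.9 in the second, so they moved 2.2 units closer together.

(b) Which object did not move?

the white cone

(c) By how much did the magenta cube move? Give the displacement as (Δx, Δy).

(1.2, -2.6)

The magenta cube started near (12.1, 5.2) and ended near (13.3, 2.6).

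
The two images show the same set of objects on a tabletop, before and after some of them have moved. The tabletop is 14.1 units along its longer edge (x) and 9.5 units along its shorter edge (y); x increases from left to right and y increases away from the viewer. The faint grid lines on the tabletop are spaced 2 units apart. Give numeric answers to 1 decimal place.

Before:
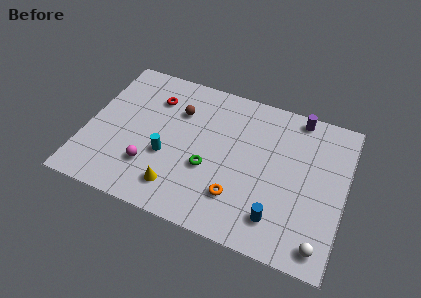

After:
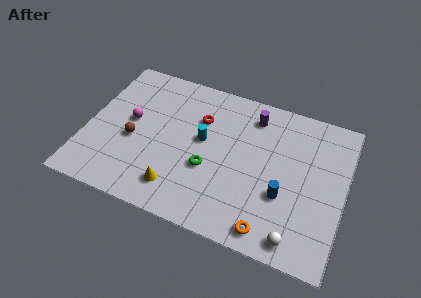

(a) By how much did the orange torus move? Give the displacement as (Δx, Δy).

(1.9, -1.3)

From the two frames, the orange torus sits at roughly (8.5, 2.4) before and (10.4, 1.1) after.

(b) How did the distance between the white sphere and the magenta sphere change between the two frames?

+0.8

Before: roughly 9.5 units apart; after: 10.3. That's 0.8 units further apart.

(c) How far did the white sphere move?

1.3

From (13.1, 1.2) to (11.8, 1.1), the white sphere covered √(1.3² + 0.1²) ≈ 1.3 units.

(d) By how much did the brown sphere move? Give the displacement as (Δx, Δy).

(-2.2, -2.7)

The brown sphere started near (4.8, 6.7) and ended near (2.6, 4.0).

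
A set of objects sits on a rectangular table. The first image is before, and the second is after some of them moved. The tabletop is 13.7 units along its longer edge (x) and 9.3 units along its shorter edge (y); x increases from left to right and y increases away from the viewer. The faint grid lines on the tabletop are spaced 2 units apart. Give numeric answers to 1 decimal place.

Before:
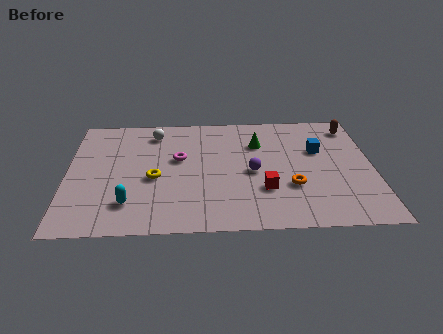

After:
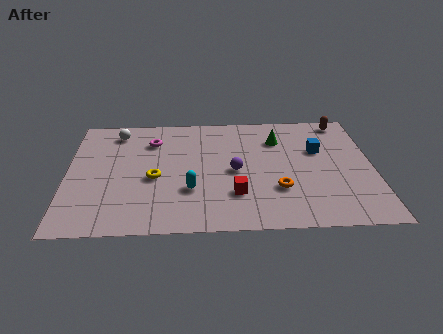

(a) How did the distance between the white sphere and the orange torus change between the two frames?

+1.1

The distance was about 7.6 in the first image and 8.7 in the second, so they moved 1.1 units further apart.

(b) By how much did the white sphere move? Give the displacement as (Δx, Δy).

(-1.7, 0.1)

The white sphere was at about (3.9, 7.7) and moved to about (2.2, 7.8).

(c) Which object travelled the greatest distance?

the cyan capsule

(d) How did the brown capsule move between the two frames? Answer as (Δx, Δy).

(-0.4, 0.5)

The brown capsule was at about (12.9, 7.8) and moved to about (12.5, 8.3).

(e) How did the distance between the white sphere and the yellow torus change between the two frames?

+0.5

The distance was about 3.7 in the first image and 4.2 in the second, so they moved 0.5 units further apart.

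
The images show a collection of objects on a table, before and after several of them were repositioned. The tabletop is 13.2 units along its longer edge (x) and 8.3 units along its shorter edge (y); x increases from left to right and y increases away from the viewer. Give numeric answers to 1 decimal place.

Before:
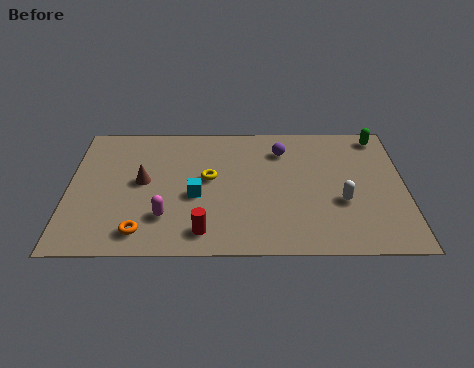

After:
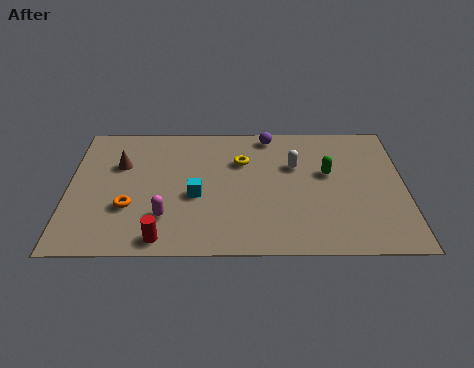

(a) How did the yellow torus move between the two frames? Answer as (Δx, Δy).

(1.3, 1.1)

The yellow torus was at about (5.5, 4.6) and moved to about (6.8, 5.7).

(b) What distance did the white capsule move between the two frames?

2.9

From (10.7, 3.1) to (8.9, 5.4), the white capsule covered √(1.8² + 2.3²) ≈ 2.9 units.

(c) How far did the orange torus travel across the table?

1.6

From (2.9, 1.3) to (2.4, 2.8), the orange torus covered √(0.5² + 1.5²) ≈ 1.6 units.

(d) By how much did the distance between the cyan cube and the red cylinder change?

+0.7

The distance was about 2.2 in the first image and 2.9 in the second, so they moved 0.7 units further apart.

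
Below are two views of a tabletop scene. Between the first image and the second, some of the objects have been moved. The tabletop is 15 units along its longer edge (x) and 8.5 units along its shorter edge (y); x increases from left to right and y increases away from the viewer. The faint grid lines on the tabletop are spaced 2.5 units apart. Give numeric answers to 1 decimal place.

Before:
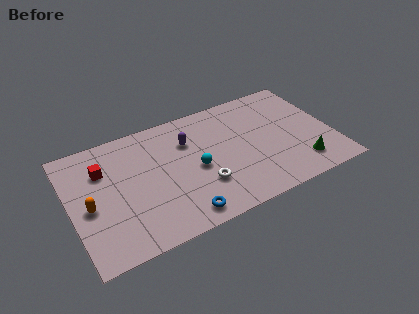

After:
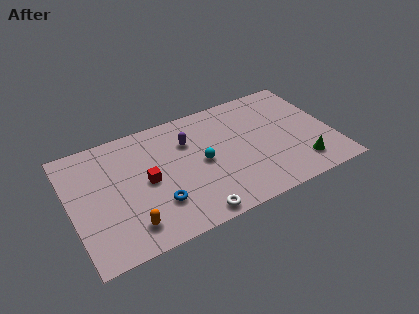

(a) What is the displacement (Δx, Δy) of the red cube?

(2.3, -1.8)

From the two frames, the red cube sits at roughly (2.0, 6.0) before and (4.3, 4.2) after.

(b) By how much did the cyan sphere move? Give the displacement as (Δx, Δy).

(0.4, 0.3)

The cyan sphere started near (7.1, 3.9) and ended near (7.5, 4.2).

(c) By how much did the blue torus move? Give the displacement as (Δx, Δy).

(-1.2, 1.3)

From the two frames, the blue torus sits at roughly (5.9, 1.1) before and (4.7, 2.4) after.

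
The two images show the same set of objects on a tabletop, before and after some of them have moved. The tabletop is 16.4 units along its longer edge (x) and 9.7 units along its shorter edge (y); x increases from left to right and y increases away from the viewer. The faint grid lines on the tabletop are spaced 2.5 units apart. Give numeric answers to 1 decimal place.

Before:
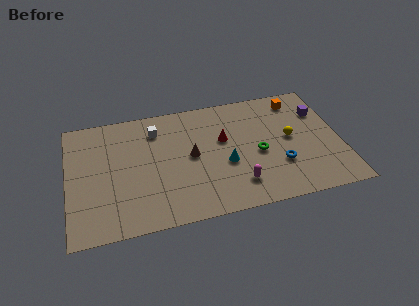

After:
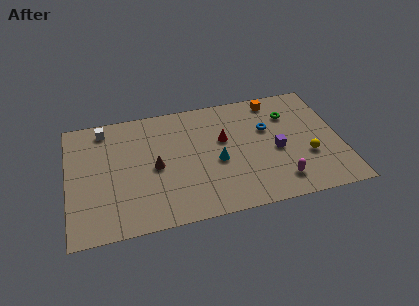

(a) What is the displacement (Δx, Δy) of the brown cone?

(-2.2, -0.4)

The brown cone was at about (7.4, 5.0) and moved to about (5.2, 4.6).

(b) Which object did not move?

the red cone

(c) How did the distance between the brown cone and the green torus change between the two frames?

+4.6

They were about 4.1 units apart before and 8.7 after — 4.6 units further apart.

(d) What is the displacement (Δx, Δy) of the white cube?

(-3.1, 0.8)

The white cube started near (5.4, 7.6) and ended near (2.3, 8.4).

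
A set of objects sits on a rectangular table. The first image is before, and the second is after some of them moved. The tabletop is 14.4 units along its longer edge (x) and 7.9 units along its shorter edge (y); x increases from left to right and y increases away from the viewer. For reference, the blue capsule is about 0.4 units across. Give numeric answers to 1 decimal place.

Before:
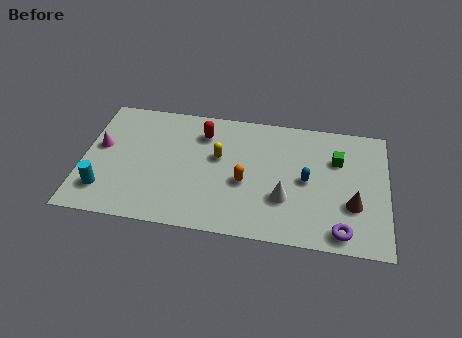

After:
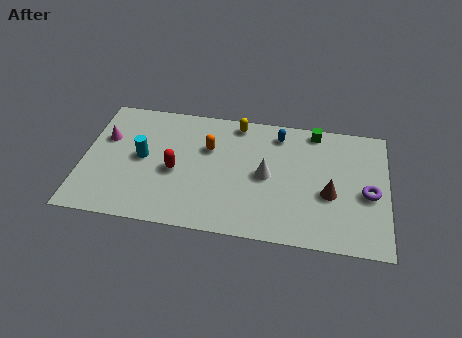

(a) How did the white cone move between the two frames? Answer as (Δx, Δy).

(-0.9, 1.3)

From the two frames, the white cone sits at roughly (9.6, 2.6) before and (8.7, 3.9) after.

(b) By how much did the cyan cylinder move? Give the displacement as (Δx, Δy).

(1.7, 2.3)

The cyan cylinder was at about (1.1, 1.8) and moved to about (2.8, 4.1).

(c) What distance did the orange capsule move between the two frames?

2.6

From (7.7, 3.3) to (5.9, 5.2), the orange capsule covered √(1.8² + 1.9²) ≈ 2.6 units.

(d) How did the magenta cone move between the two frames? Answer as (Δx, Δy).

(0.2, 0.6)

From the two frames, the magenta cone sits at roughly (0.8, 4.5) before and (1.0, 5.1) after.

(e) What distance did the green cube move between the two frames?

2.0

From (12.0, 5.4) to (10.9, 7.1), the green cube covered √(1.1² + 1.7²) ≈ 2.0 units.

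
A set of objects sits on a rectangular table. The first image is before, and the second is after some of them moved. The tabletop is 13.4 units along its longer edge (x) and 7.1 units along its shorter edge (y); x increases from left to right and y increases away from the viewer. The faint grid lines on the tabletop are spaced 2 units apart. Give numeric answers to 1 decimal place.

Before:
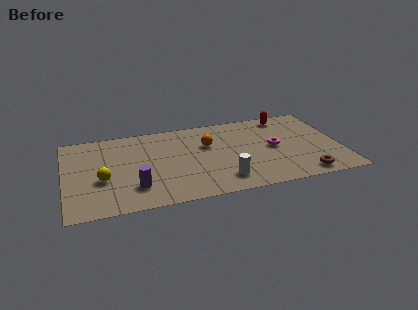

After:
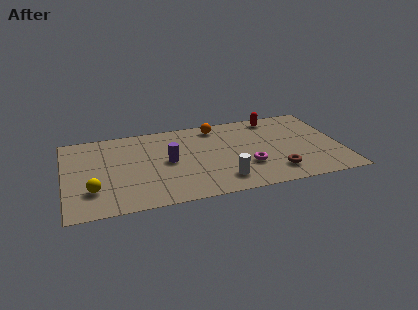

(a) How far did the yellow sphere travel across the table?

0.9

The yellow sphere was near (1.8, 2.8) before and (1.3, 2.0) after, so it travelled √(0.5² + 0.8²) ≈ 0.9 units.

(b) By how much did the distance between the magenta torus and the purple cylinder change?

-3.1

The distance was about 7.1 in the first image and 4.0 in the second, so they moved 3.1 units closer together.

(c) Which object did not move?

the white cylinder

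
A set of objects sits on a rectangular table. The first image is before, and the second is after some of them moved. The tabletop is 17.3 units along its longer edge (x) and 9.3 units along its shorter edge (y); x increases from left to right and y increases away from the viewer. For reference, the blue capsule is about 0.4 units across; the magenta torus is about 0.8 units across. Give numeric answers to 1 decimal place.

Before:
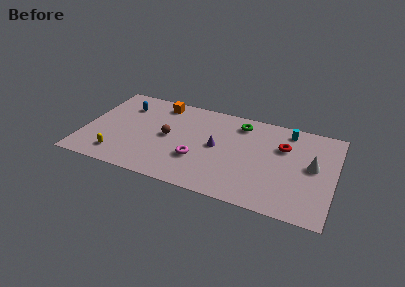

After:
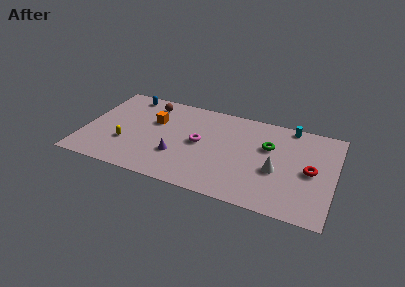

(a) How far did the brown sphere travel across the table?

3.4

The brown sphere moved from about (5.8, 4.7) to (4.2, 7.7), a distance of √(1.6² + 3.0²) ≈ 3.4.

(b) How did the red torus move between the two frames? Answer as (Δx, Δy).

(2.0, -1.8)

From the two frames, the red torus sits at roughly (13.7, 6.3) before and (15.7, 4.5) after.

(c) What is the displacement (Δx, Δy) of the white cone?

(-2.4, -1.2)

From the two frames, the white cone sits at roughly (15.8, 5.0) before and (13.4, 3.8) after.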